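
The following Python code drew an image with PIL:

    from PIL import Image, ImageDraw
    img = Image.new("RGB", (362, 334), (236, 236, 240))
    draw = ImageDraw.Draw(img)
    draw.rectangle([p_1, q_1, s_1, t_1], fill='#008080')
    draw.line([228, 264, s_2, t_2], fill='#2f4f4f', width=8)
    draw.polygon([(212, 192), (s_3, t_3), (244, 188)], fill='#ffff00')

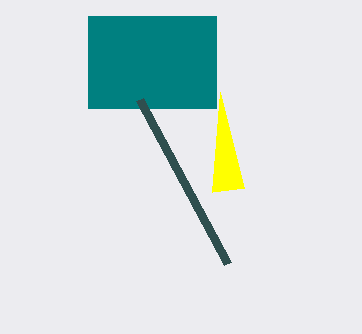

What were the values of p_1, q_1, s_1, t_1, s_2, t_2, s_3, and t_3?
p_1 = 88
q_1 = 16
s_1 = 216
t_1 = 108
s_2 = 140
t_2 = 100
s_3 = 220
t_3 = 92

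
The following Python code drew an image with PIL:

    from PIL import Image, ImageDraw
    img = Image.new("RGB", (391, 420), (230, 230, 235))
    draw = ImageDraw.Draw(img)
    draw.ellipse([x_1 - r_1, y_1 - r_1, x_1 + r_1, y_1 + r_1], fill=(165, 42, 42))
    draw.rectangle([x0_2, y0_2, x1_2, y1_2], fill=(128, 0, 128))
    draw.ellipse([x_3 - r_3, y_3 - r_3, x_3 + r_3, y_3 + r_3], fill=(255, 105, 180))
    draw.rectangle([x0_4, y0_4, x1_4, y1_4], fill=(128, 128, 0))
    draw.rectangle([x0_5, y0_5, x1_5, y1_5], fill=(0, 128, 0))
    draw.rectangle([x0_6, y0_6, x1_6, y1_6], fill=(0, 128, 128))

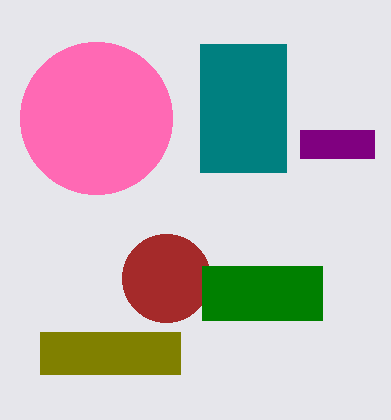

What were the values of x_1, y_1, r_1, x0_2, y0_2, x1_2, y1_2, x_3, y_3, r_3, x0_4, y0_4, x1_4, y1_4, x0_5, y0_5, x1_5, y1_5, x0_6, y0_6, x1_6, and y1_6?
x_1 = 166, y_1 = 278, r_1 = 44, x0_2 = 300, y0_2 = 130, x1_2 = 374, y1_2 = 158, x_3 = 96, y_3 = 118, r_3 = 76, x0_4 = 40, y0_4 = 332, x1_4 = 180, y1_4 = 374, x0_5 = 202, y0_5 = 266, x1_5 = 322, y1_5 = 320, x0_6 = 200, y0_6 = 44, x1_6 = 286, y1_6 = 172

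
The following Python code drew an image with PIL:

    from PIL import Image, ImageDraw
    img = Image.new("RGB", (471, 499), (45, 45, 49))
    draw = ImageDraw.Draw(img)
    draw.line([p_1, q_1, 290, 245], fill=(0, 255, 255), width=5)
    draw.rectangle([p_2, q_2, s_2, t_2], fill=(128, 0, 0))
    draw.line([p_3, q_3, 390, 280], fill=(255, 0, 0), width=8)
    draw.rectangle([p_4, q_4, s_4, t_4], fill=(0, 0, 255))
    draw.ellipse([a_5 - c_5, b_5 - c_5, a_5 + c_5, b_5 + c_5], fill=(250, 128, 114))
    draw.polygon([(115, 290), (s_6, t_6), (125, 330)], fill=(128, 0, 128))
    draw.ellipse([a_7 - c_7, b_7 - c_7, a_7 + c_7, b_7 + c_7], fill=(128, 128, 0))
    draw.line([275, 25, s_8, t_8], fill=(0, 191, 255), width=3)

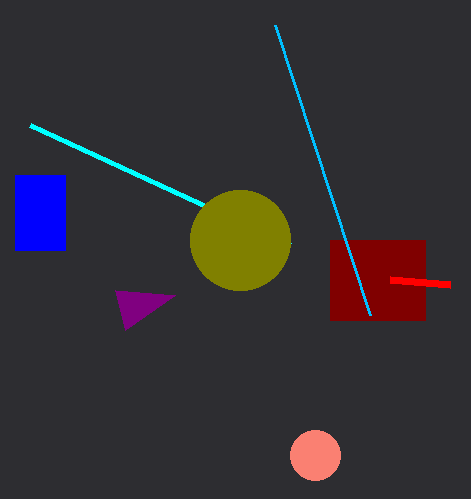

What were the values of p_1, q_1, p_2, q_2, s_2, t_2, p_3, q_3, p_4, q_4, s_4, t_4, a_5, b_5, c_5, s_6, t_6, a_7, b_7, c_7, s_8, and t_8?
p_1 = 30; q_1 = 125; p_2 = 330; q_2 = 240; s_2 = 425; t_2 = 320; p_3 = 450; q_3 = 285; p_4 = 15; q_4 = 175; s_4 = 65; t_4 = 250; a_5 = 315; b_5 = 455; c_5 = 25; s_6 = 175; t_6 = 295; a_7 = 240; b_7 = 240; c_7 = 50; s_8 = 370; t_8 = 315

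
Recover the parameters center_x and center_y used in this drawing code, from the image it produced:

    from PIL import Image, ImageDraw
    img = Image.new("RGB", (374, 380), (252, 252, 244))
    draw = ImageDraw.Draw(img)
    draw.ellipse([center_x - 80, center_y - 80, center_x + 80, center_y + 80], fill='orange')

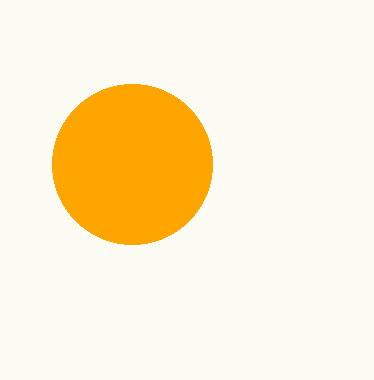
center_x = 132, center_y = 164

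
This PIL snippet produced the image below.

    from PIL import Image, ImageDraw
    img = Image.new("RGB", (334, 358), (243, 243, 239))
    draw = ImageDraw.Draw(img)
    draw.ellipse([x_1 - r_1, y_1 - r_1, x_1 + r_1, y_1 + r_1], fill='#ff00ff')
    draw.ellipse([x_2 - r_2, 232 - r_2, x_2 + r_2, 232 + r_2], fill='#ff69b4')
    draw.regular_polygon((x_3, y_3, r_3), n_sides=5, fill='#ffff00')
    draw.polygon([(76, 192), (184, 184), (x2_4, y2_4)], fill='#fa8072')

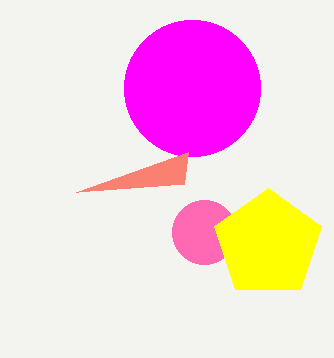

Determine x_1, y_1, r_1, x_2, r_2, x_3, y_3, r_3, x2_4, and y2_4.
x_1 = 192, y_1 = 88, r_1 = 68, x_2 = 204, r_2 = 32, x_3 = 268, y_3 = 244, r_3 = 56, x2_4 = 188, y2_4 = 152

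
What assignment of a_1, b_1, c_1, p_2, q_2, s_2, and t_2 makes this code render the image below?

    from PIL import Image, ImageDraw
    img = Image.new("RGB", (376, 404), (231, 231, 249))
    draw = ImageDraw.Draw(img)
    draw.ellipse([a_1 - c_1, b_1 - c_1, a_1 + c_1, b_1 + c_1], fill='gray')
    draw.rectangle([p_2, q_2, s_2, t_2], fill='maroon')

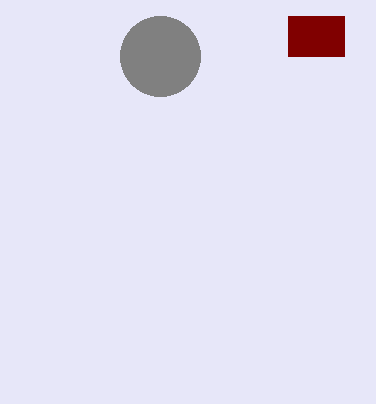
a_1 = 160, b_1 = 56, c_1 = 40, p_2 = 288, q_2 = 16, s_2 = 344, t_2 = 56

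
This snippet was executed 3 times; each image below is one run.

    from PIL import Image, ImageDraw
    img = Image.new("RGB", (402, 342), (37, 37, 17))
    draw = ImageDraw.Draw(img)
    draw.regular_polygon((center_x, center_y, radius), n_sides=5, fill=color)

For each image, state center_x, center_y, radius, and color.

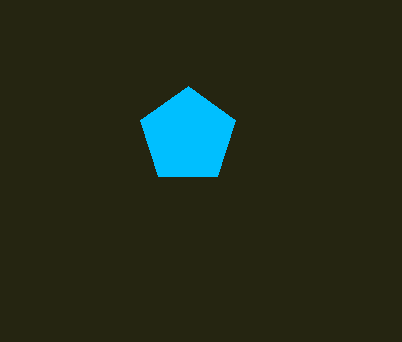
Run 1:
center_x = 188
center_y = 136
radius = 50
color = 'deepskyblue'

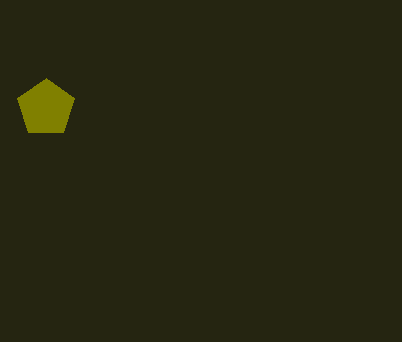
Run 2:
center_x = 46, center_y = 108, radius = 30, color = 'olive'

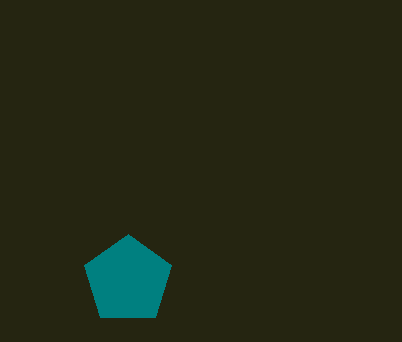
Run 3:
center_x = 128
center_y = 280
radius = 46
color = 'teal'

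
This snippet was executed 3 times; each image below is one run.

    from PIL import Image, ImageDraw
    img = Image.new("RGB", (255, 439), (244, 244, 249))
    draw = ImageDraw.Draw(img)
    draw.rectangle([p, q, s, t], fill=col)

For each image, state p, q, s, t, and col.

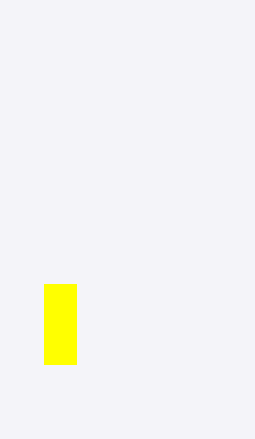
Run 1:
p = 44
q = 284
s = 76
t = 364
col = 'yellow'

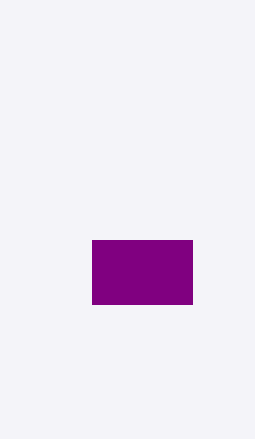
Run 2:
p = 92, q = 240, s = 192, t = 304, col = 'purple'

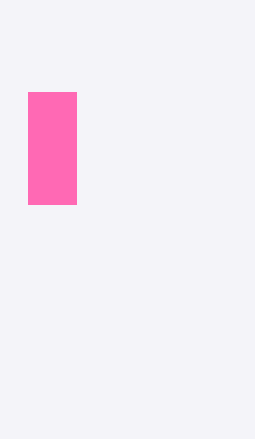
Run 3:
p = 28, q = 92, s = 76, t = 204, col = 'hotpink'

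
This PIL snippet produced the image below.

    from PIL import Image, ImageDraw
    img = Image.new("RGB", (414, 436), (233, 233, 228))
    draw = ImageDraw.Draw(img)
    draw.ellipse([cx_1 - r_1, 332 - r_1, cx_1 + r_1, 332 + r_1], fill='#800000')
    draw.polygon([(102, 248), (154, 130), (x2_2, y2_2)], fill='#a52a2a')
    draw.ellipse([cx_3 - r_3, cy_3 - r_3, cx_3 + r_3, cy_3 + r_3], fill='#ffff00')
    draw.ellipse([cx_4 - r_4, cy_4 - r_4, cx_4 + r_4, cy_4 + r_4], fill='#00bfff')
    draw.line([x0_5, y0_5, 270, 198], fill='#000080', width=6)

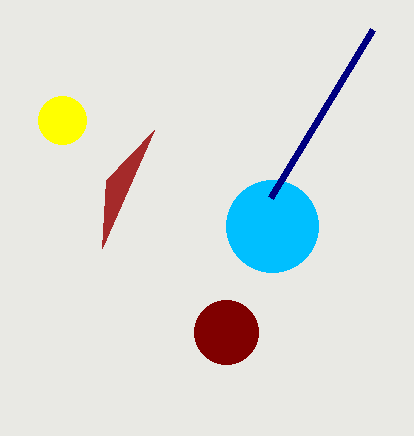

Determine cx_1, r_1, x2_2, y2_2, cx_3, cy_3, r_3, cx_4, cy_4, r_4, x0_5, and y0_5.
cx_1 = 226
r_1 = 32
x2_2 = 106
y2_2 = 180
cx_3 = 62
cy_3 = 120
r_3 = 24
cx_4 = 272
cy_4 = 226
r_4 = 46
x0_5 = 372
y0_5 = 30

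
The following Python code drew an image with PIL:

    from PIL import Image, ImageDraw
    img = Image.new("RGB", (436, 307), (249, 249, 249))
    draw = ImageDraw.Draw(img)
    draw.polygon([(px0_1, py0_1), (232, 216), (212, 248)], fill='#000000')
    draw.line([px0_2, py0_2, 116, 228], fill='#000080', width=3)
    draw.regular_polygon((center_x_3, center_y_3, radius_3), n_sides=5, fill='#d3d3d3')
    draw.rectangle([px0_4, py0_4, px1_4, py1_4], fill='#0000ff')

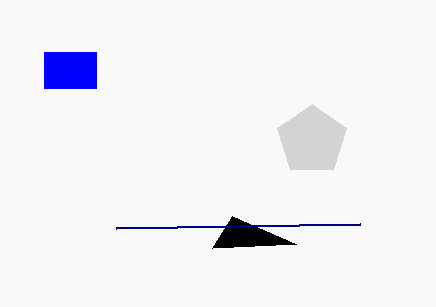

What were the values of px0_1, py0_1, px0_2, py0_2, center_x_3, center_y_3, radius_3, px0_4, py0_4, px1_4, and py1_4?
px0_1 = 296
py0_1 = 244
px0_2 = 360
py0_2 = 224
center_x_3 = 312
center_y_3 = 140
radius_3 = 36
px0_4 = 44
py0_4 = 52
px1_4 = 96
py1_4 = 88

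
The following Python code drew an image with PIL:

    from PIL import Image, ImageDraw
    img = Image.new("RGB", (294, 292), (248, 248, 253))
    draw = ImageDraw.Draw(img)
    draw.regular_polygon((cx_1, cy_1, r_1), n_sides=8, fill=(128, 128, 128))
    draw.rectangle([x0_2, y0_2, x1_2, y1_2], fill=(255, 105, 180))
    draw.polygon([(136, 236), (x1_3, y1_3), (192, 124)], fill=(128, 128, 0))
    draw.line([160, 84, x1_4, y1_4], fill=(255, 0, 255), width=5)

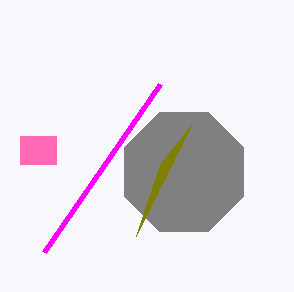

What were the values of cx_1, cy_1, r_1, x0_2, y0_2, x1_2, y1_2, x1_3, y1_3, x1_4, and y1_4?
cx_1 = 184, cy_1 = 172, r_1 = 64, x0_2 = 20, y0_2 = 136, x1_2 = 56, y1_2 = 164, x1_3 = 160, y1_3 = 164, x1_4 = 44, y1_4 = 252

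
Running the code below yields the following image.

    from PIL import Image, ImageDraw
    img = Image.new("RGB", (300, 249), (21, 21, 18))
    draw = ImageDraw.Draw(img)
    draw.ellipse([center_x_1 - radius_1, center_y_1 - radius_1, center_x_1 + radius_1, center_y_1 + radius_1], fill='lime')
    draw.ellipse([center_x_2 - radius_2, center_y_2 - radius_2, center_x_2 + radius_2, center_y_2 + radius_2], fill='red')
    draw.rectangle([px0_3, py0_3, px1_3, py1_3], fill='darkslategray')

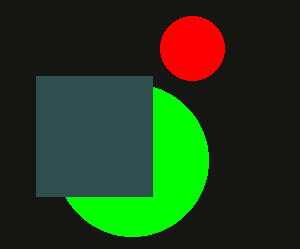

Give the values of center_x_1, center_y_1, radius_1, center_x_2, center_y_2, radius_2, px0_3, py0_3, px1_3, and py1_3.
center_x_1 = 132; center_y_1 = 160; radius_1 = 76; center_x_2 = 192; center_y_2 = 48; radius_2 = 32; px0_3 = 36; py0_3 = 76; px1_3 = 152; py1_3 = 196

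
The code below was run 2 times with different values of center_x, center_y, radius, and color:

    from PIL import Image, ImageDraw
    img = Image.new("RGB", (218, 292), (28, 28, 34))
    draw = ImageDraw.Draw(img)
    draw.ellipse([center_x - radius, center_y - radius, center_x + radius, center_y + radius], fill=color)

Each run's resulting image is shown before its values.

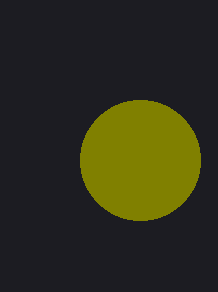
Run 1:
center_x = 140, center_y = 160, radius = 60, color = 'olive'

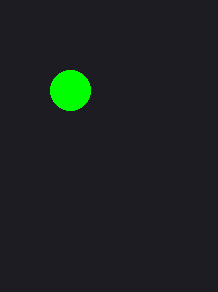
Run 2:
center_x = 70; center_y = 90; radius = 20; color = 'lime'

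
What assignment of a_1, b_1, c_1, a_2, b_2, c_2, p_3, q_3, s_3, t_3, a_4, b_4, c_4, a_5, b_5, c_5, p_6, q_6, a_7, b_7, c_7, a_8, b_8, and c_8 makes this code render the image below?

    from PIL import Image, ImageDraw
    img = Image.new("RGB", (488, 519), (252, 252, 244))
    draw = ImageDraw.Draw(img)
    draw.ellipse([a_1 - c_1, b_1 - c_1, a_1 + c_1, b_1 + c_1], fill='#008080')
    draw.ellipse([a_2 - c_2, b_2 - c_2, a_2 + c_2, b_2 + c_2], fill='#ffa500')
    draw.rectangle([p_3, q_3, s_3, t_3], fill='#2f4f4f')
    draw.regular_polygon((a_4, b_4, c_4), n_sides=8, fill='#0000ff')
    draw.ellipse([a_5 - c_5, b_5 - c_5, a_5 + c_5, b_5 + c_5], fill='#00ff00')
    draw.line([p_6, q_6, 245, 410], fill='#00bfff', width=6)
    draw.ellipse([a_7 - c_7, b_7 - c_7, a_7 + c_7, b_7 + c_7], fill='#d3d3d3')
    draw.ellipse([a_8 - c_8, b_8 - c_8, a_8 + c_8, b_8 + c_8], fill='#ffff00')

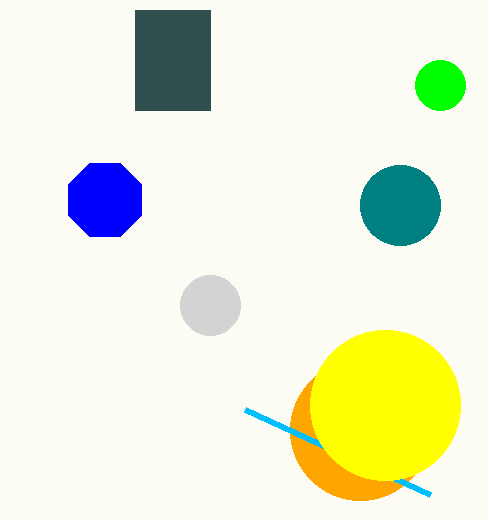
a_1 = 400; b_1 = 205; c_1 = 40; a_2 = 360; b_2 = 430; c_2 = 70; p_3 = 135; q_3 = 10; s_3 = 210; t_3 = 110; a_4 = 105; b_4 = 200; c_4 = 40; a_5 = 440; b_5 = 85; c_5 = 25; p_6 = 430; q_6 = 495; a_7 = 210; b_7 = 305; c_7 = 30; a_8 = 385; b_8 = 405; c_8 = 75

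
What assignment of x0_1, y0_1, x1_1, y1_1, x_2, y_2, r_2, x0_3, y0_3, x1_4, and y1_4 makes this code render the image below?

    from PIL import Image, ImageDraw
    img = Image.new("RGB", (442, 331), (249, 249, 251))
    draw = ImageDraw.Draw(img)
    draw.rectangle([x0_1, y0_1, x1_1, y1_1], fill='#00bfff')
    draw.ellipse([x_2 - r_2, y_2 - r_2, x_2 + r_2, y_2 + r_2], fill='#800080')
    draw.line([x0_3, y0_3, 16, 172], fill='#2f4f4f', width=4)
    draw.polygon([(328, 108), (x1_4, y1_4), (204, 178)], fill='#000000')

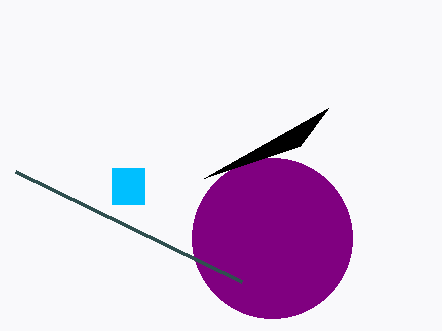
x0_1 = 112, y0_1 = 168, x1_1 = 144, y1_1 = 204, x_2 = 272, y_2 = 238, r_2 = 80, x0_3 = 242, y0_3 = 282, x1_4 = 300, y1_4 = 146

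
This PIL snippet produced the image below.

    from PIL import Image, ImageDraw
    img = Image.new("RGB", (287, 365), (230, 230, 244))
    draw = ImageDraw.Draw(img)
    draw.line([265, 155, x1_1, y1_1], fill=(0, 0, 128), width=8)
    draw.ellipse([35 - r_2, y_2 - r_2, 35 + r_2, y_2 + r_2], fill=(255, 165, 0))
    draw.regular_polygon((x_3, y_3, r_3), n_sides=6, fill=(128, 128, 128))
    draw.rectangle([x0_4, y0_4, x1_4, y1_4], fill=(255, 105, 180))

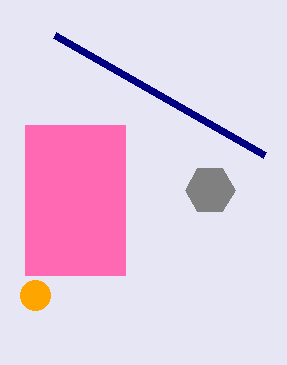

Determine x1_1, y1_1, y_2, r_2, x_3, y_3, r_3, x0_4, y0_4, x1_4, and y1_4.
x1_1 = 55
y1_1 = 35
y_2 = 295
r_2 = 15
x_3 = 210
y_3 = 190
r_3 = 25
x0_4 = 25
y0_4 = 125
x1_4 = 125
y1_4 = 275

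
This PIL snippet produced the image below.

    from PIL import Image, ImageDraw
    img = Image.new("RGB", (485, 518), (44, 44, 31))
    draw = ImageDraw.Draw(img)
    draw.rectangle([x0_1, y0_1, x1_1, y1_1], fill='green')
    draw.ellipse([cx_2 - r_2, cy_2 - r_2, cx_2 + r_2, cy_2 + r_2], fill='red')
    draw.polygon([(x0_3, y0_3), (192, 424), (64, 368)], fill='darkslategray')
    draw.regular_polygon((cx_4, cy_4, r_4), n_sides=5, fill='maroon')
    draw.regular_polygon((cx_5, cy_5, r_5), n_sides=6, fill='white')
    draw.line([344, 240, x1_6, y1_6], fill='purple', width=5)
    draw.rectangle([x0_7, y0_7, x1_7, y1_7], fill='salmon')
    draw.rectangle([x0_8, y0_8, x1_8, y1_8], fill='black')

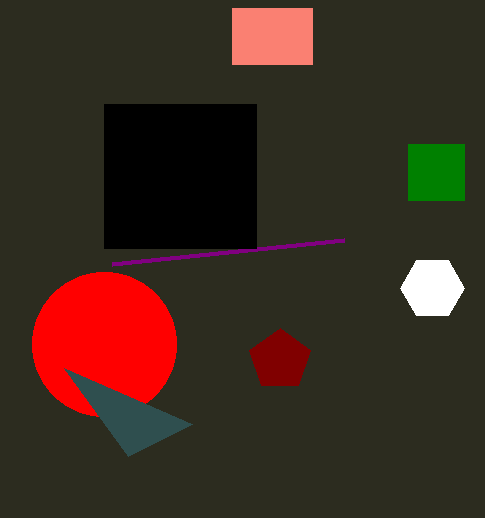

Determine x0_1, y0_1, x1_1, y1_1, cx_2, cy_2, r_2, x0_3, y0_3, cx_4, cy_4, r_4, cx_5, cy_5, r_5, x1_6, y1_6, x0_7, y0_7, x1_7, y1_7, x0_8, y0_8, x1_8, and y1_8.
x0_1 = 408; y0_1 = 144; x1_1 = 464; y1_1 = 200; cx_2 = 104; cy_2 = 344; r_2 = 72; x0_3 = 128; y0_3 = 456; cx_4 = 280; cy_4 = 360; r_4 = 32; cx_5 = 432; cy_5 = 288; r_5 = 32; x1_6 = 112; y1_6 = 264; x0_7 = 232; y0_7 = 8; x1_7 = 312; y1_7 = 64; x0_8 = 104; y0_8 = 104; x1_8 = 256; y1_8 = 248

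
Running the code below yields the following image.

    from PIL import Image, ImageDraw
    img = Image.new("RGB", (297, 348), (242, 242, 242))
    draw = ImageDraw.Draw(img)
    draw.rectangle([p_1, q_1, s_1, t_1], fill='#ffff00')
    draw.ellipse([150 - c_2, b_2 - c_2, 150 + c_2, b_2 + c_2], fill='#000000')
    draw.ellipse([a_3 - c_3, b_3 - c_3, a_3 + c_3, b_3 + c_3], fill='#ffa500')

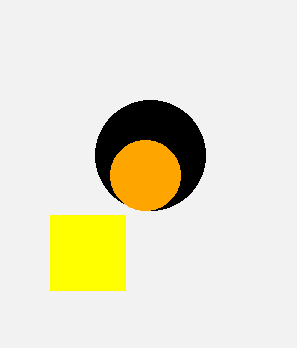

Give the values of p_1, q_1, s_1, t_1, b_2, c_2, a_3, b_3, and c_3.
p_1 = 50; q_1 = 215; s_1 = 125; t_1 = 290; b_2 = 155; c_2 = 55; a_3 = 145; b_3 = 175; c_3 = 35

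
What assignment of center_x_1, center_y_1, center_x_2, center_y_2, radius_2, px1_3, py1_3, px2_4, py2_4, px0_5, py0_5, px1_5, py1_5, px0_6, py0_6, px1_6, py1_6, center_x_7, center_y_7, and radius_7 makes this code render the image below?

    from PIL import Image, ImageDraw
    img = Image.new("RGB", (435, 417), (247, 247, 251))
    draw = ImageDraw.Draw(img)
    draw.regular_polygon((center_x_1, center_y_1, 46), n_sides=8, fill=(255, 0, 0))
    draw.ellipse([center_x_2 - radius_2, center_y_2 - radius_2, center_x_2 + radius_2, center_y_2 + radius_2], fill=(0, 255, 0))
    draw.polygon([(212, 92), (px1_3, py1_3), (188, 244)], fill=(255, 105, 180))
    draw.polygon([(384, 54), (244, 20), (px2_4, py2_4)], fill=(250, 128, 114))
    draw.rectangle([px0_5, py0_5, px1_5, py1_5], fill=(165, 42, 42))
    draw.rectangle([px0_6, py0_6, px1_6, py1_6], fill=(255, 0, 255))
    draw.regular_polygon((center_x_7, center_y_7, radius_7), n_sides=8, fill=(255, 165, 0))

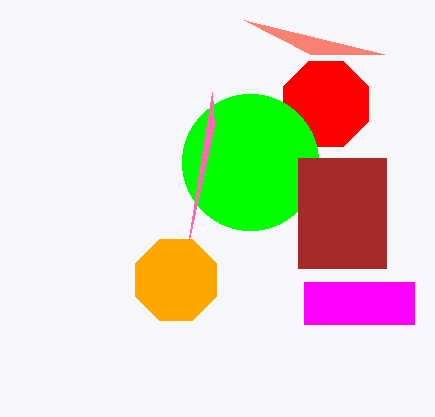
center_x_1 = 326; center_y_1 = 104; center_x_2 = 250; center_y_2 = 162; radius_2 = 68; px1_3 = 214; py1_3 = 126; px2_4 = 310; py2_4 = 54; px0_5 = 298; py0_5 = 158; px1_5 = 386; py1_5 = 268; px0_6 = 304; py0_6 = 282; px1_6 = 414; py1_6 = 324; center_x_7 = 176; center_y_7 = 280; radius_7 = 44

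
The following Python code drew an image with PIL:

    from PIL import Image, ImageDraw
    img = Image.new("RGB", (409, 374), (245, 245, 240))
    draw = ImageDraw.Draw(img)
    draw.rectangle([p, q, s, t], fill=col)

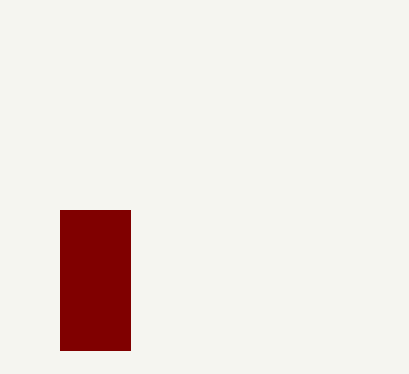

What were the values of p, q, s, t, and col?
p = 60
q = 210
s = 130
t = 350
col = 'maroon'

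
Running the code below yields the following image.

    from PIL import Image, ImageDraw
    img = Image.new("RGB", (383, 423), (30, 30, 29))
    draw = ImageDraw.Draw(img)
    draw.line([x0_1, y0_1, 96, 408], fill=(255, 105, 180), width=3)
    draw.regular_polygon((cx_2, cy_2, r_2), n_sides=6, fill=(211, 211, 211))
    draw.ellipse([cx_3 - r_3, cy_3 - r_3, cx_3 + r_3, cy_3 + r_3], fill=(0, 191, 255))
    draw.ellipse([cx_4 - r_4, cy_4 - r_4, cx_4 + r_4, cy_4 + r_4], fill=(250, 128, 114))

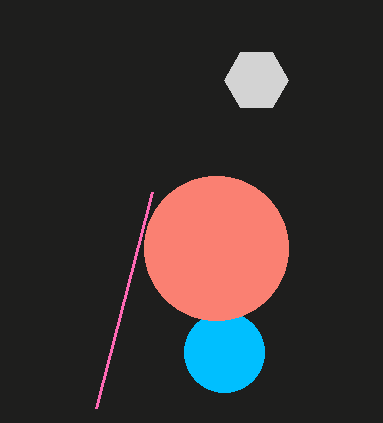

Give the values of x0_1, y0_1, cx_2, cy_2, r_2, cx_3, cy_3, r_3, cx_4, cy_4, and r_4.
x0_1 = 152, y0_1 = 192, cx_2 = 256, cy_2 = 80, r_2 = 32, cx_3 = 224, cy_3 = 352, r_3 = 40, cx_4 = 216, cy_4 = 248, r_4 = 72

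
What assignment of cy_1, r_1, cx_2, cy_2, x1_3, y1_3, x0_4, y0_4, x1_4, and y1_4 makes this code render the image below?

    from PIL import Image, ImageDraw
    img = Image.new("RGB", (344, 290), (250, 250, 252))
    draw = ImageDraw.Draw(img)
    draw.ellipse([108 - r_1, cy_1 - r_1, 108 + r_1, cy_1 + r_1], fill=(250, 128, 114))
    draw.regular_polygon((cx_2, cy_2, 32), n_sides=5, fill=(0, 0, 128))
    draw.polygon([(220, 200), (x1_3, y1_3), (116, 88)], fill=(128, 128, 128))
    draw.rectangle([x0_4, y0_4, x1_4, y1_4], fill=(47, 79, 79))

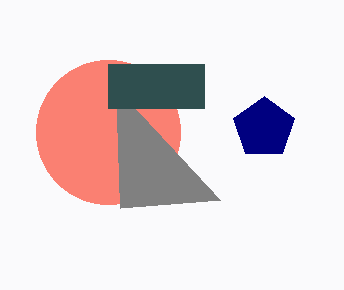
cy_1 = 132
r_1 = 72
cx_2 = 264
cy_2 = 128
x1_3 = 120
y1_3 = 208
x0_4 = 108
y0_4 = 64
x1_4 = 204
y1_4 = 108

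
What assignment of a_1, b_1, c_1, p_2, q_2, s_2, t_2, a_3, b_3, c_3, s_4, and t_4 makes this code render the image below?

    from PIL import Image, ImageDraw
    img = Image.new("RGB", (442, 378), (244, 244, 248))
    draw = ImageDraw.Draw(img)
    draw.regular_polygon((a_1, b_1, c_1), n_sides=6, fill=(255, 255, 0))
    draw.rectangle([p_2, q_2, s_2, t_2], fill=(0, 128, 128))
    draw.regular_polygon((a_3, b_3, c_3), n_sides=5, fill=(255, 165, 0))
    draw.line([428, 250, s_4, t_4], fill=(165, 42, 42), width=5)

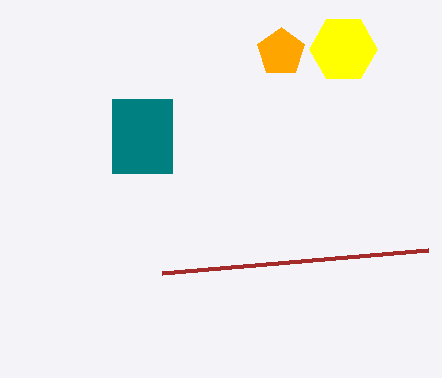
a_1 = 343, b_1 = 49, c_1 = 34, p_2 = 112, q_2 = 99, s_2 = 172, t_2 = 173, a_3 = 281, b_3 = 52, c_3 = 25, s_4 = 162, t_4 = 273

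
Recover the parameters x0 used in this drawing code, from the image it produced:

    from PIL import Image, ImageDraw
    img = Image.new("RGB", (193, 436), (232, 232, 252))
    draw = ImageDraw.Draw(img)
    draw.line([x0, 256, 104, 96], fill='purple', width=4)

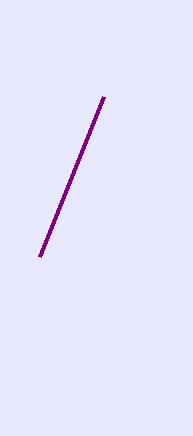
x0 = 40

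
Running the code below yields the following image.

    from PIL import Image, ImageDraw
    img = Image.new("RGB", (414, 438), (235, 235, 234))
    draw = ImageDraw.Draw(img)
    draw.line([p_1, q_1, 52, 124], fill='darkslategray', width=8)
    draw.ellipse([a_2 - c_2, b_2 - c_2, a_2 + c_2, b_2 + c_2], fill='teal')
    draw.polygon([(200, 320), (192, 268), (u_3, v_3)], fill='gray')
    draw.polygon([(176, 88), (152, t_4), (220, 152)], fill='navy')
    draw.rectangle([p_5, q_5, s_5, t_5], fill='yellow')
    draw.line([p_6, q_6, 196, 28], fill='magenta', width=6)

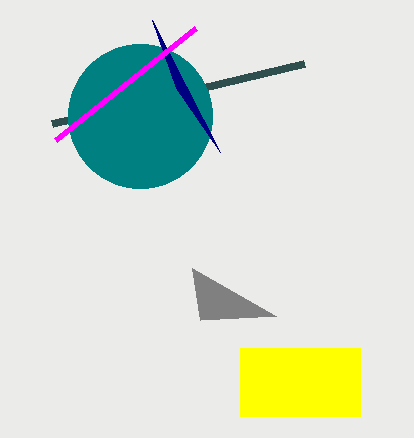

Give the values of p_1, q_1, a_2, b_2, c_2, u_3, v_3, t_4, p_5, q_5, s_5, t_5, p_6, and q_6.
p_1 = 304; q_1 = 64; a_2 = 140; b_2 = 116; c_2 = 72; u_3 = 276; v_3 = 316; t_4 = 20; p_5 = 240; q_5 = 348; s_5 = 360; t_5 = 416; p_6 = 56; q_6 = 140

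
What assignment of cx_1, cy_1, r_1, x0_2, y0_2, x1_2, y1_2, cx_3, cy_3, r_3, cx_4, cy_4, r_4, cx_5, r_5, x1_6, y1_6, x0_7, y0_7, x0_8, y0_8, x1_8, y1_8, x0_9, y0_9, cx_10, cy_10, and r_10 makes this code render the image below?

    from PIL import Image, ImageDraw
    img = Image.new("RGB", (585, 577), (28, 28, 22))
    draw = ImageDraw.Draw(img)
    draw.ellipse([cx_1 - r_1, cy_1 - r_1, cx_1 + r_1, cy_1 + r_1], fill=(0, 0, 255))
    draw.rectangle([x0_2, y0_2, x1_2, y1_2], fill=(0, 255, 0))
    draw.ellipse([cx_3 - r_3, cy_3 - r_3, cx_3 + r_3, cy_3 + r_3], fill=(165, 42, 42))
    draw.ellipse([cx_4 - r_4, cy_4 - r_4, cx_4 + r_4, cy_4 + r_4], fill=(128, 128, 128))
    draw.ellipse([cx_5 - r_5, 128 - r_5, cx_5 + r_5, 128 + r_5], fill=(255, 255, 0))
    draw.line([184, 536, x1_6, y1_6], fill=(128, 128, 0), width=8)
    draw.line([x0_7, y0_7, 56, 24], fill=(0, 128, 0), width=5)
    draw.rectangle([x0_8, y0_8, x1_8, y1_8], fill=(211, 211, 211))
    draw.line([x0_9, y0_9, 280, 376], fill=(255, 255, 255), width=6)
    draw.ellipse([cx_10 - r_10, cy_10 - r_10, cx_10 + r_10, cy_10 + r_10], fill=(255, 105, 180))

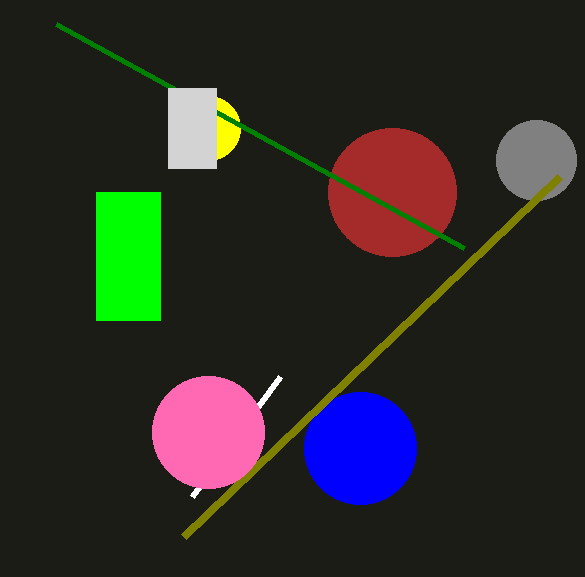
cx_1 = 360
cy_1 = 448
r_1 = 56
x0_2 = 96
y0_2 = 192
x1_2 = 160
y1_2 = 320
cx_3 = 392
cy_3 = 192
r_3 = 64
cx_4 = 536
cy_4 = 160
r_4 = 40
cx_5 = 208
r_5 = 32
x1_6 = 560
y1_6 = 176
x0_7 = 464
y0_7 = 248
x0_8 = 168
y0_8 = 88
x1_8 = 216
y1_8 = 168
x0_9 = 192
y0_9 = 496
cx_10 = 208
cy_10 = 432
r_10 = 56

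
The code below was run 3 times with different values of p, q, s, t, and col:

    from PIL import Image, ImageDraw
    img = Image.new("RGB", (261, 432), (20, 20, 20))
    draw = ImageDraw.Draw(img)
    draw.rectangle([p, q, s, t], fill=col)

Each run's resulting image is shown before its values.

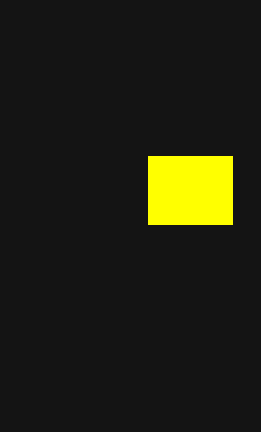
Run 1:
p = 148; q = 156; s = 232; t = 224; col = 'yellow'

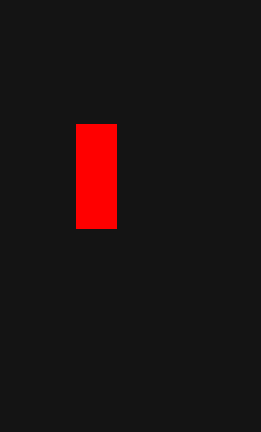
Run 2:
p = 76; q = 124; s = 116; t = 228; col = 'red'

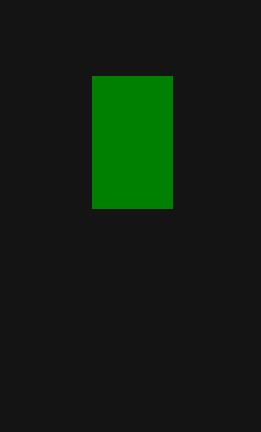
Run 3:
p = 92, q = 76, s = 172, t = 208, col = 'green'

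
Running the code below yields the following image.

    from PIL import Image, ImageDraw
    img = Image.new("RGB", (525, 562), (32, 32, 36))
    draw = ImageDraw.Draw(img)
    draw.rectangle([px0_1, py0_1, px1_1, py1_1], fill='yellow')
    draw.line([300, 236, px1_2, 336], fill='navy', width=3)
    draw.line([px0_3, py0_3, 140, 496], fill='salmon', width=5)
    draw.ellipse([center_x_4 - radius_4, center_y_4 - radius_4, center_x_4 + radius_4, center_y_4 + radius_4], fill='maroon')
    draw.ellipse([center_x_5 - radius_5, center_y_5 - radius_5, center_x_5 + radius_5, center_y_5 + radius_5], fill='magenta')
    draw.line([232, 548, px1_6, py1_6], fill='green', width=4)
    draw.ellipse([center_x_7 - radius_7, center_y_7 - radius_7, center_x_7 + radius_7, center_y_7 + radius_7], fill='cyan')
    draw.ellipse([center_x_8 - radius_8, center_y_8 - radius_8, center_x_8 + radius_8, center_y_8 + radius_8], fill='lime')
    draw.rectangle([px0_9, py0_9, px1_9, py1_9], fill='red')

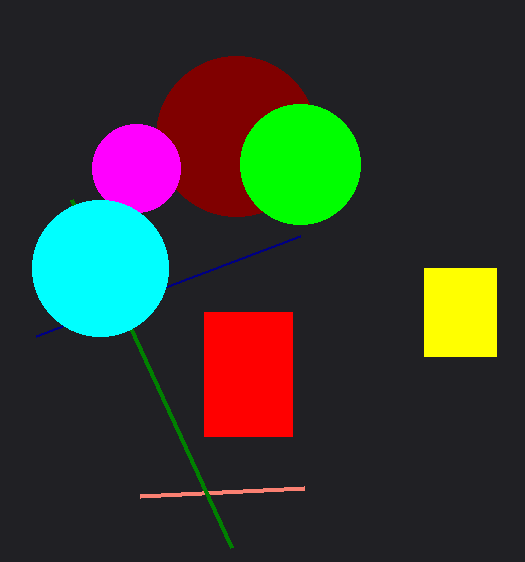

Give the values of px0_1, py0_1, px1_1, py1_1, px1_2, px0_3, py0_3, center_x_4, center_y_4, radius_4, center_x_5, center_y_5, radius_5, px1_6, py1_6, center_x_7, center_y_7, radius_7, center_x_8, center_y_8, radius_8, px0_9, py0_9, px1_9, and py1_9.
px0_1 = 424
py0_1 = 268
px1_1 = 496
py1_1 = 356
px1_2 = 36
px0_3 = 304
py0_3 = 488
center_x_4 = 236
center_y_4 = 136
radius_4 = 80
center_x_5 = 136
center_y_5 = 168
radius_5 = 44
px1_6 = 72
py1_6 = 200
center_x_7 = 100
center_y_7 = 268
radius_7 = 68
center_x_8 = 300
center_y_8 = 164
radius_8 = 60
px0_9 = 204
py0_9 = 312
px1_9 = 292
py1_9 = 436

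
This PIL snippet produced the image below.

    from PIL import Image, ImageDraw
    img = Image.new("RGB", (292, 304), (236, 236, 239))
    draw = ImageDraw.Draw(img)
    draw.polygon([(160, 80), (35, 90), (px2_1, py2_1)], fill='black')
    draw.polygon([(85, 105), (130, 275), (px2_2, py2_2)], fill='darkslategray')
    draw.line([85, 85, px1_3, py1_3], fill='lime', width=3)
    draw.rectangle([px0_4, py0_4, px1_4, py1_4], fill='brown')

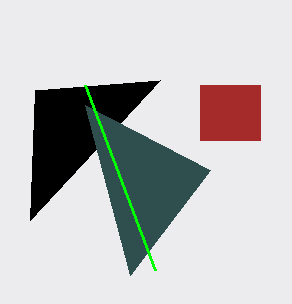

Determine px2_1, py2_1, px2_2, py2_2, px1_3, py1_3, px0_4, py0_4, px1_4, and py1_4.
px2_1 = 30
py2_1 = 220
px2_2 = 210
py2_2 = 170
px1_3 = 155
py1_3 = 270
px0_4 = 200
py0_4 = 85
px1_4 = 260
py1_4 = 140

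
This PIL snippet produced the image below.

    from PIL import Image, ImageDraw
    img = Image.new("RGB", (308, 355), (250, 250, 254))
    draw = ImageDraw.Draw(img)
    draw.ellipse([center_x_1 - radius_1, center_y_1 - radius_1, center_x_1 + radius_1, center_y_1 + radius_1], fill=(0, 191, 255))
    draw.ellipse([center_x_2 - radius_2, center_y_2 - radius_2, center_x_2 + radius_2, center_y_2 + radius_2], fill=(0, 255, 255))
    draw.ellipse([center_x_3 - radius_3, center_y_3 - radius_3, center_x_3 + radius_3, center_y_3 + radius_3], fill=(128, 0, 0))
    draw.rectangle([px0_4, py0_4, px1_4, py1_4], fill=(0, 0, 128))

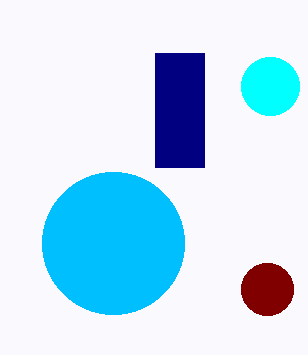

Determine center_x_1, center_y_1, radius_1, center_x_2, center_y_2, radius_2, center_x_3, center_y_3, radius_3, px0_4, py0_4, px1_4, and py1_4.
center_x_1 = 113; center_y_1 = 243; radius_1 = 71; center_x_2 = 270; center_y_2 = 86; radius_2 = 29; center_x_3 = 267; center_y_3 = 289; radius_3 = 26; px0_4 = 155; py0_4 = 53; px1_4 = 204; py1_4 = 167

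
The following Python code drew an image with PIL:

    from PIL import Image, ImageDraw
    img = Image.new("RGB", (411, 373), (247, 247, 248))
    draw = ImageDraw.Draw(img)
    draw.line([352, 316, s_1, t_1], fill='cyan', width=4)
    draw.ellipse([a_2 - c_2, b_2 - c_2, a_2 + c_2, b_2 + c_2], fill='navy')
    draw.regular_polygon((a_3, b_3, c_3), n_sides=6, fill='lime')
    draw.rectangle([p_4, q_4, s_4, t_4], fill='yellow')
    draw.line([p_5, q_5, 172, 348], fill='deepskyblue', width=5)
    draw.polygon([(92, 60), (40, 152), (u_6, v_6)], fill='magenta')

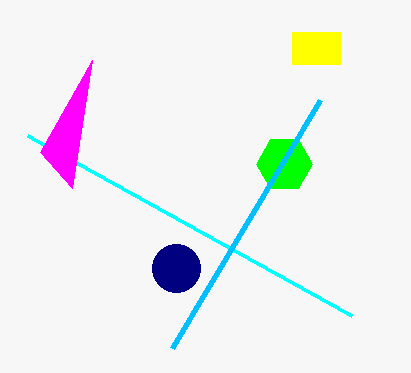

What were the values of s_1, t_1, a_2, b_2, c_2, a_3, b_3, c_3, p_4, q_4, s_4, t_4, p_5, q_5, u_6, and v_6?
s_1 = 28, t_1 = 136, a_2 = 176, b_2 = 268, c_2 = 24, a_3 = 284, b_3 = 164, c_3 = 28, p_4 = 292, q_4 = 32, s_4 = 340, t_4 = 64, p_5 = 320, q_5 = 100, u_6 = 72, v_6 = 188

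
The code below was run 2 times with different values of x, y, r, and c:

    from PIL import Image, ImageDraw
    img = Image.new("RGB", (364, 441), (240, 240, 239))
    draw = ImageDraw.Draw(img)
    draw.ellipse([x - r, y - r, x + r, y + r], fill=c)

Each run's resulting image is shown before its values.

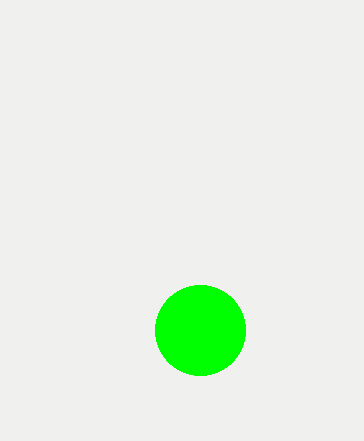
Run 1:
x = 200, y = 330, r = 45, c = 'lime'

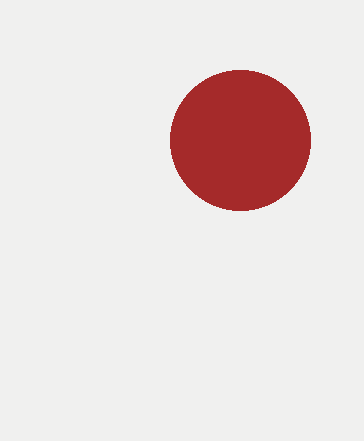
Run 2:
x = 240
y = 140
r = 70
c = 'brown'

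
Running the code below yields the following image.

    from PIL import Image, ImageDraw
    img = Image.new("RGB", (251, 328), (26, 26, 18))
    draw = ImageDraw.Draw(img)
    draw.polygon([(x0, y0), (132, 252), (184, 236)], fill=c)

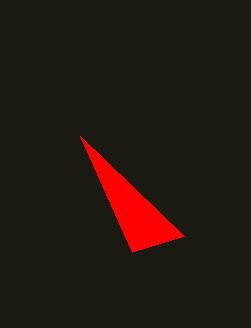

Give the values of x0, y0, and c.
x0 = 80; y0 = 136; c = 'red'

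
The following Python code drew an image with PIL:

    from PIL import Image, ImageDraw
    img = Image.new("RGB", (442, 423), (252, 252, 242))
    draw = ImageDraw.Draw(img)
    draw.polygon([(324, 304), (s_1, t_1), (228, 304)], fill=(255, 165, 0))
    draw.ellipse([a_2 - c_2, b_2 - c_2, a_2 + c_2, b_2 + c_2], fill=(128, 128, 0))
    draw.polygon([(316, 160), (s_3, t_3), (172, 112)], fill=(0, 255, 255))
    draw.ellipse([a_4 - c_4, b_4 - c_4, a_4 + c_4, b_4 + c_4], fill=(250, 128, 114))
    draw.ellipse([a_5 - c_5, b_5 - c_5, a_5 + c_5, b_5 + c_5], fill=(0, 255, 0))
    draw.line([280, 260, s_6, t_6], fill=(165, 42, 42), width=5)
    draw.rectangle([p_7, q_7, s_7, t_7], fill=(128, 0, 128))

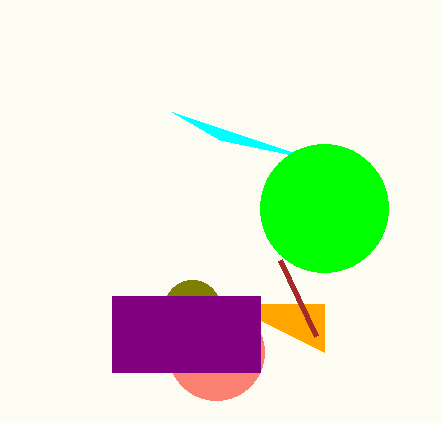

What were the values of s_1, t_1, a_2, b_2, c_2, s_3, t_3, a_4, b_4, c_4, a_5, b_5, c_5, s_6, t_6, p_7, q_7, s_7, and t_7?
s_1 = 324
t_1 = 352
a_2 = 192
b_2 = 308
c_2 = 28
s_3 = 220
t_3 = 140
a_4 = 216
b_4 = 352
c_4 = 48
a_5 = 324
b_5 = 208
c_5 = 64
s_6 = 316
t_6 = 336
p_7 = 112
q_7 = 296
s_7 = 260
t_7 = 372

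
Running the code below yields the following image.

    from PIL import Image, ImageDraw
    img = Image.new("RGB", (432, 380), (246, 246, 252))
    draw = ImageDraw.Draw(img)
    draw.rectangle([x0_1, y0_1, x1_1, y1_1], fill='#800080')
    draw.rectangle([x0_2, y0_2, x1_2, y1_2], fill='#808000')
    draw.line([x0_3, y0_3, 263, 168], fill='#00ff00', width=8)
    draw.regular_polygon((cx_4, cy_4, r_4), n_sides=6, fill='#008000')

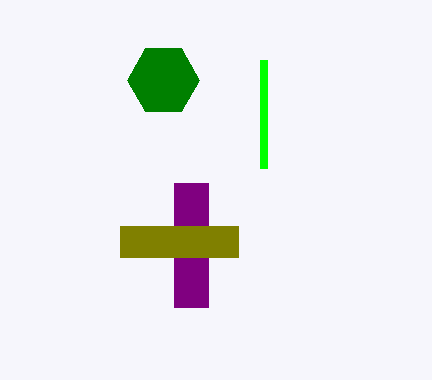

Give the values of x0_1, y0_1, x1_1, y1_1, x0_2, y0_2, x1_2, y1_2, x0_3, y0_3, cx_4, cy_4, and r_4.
x0_1 = 174; y0_1 = 183; x1_1 = 208; y1_1 = 307; x0_2 = 120; y0_2 = 226; x1_2 = 238; y1_2 = 257; x0_3 = 263; y0_3 = 60; cx_4 = 163; cy_4 = 80; r_4 = 36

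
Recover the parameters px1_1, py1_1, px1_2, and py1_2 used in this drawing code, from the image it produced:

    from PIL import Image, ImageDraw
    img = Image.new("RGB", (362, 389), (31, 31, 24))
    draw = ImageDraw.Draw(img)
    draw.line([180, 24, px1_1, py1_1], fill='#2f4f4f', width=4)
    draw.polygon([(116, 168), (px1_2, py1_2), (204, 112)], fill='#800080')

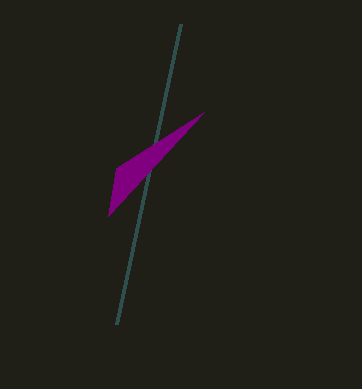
px1_1 = 116; py1_1 = 324; px1_2 = 108; py1_2 = 216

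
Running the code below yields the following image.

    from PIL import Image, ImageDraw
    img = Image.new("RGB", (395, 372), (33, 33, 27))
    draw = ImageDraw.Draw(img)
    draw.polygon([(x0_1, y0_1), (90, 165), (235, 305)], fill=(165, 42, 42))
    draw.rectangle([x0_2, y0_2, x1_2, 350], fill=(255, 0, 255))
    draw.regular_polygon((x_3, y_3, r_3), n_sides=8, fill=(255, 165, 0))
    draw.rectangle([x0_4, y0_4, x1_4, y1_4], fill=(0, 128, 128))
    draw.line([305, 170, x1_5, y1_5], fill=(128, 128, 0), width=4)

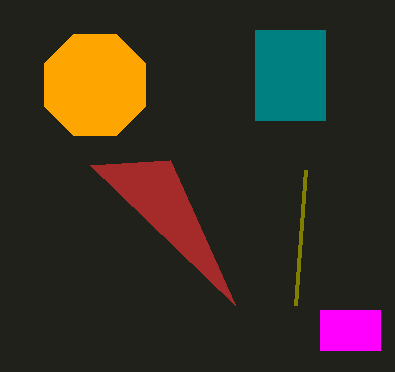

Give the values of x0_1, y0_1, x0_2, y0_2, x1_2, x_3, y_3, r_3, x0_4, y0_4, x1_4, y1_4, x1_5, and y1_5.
x0_1 = 170
y0_1 = 160
x0_2 = 320
y0_2 = 310
x1_2 = 380
x_3 = 95
y_3 = 85
r_3 = 55
x0_4 = 255
y0_4 = 30
x1_4 = 325
y1_4 = 120
x1_5 = 295
y1_5 = 305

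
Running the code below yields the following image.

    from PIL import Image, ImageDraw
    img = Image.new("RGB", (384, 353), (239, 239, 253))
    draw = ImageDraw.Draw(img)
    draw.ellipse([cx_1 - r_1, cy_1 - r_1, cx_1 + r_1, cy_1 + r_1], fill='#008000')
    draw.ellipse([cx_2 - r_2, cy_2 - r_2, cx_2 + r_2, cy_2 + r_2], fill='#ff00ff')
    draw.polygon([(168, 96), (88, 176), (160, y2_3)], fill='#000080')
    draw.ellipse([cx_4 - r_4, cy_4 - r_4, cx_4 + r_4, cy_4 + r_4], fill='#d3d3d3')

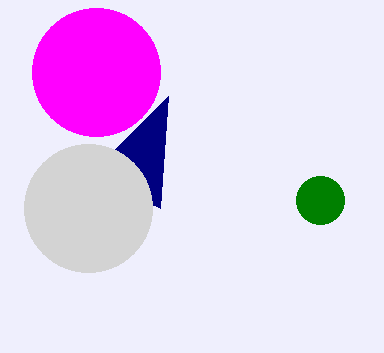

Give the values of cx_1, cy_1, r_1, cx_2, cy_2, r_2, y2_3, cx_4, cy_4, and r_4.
cx_1 = 320, cy_1 = 200, r_1 = 24, cx_2 = 96, cy_2 = 72, r_2 = 64, y2_3 = 208, cx_4 = 88, cy_4 = 208, r_4 = 64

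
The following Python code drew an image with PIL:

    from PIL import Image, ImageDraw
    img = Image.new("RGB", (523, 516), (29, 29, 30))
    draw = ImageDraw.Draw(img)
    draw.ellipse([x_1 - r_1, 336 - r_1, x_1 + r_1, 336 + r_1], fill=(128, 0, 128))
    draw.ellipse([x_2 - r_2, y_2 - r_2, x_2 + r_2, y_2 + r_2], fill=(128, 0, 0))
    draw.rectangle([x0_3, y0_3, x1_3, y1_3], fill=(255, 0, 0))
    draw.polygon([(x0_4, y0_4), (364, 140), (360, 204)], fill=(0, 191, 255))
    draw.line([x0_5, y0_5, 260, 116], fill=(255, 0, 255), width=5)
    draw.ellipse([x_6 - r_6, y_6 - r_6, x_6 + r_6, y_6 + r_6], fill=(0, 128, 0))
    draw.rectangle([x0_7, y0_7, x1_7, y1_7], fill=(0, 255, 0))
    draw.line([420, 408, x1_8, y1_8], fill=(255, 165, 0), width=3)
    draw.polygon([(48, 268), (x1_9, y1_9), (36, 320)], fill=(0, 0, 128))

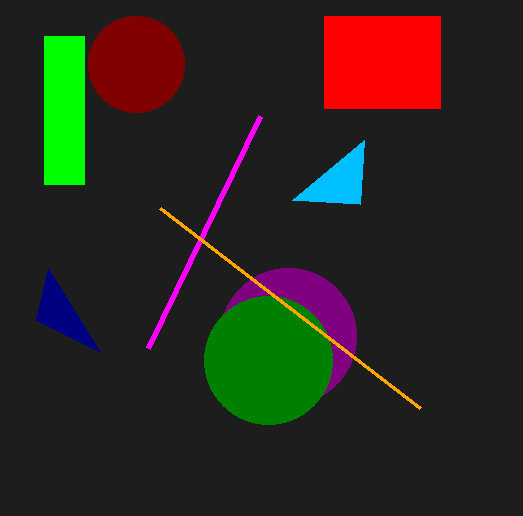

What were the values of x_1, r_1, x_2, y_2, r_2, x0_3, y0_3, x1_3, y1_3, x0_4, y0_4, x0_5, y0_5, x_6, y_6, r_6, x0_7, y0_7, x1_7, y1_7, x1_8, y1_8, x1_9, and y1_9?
x_1 = 288
r_1 = 68
x_2 = 136
y_2 = 64
r_2 = 48
x0_3 = 324
y0_3 = 16
x1_3 = 440
y1_3 = 108
x0_4 = 292
y0_4 = 200
x0_5 = 148
y0_5 = 348
x_6 = 268
y_6 = 360
r_6 = 64
x0_7 = 44
y0_7 = 36
x1_7 = 84
y1_7 = 184
x1_8 = 160
y1_8 = 208
x1_9 = 100
y1_9 = 352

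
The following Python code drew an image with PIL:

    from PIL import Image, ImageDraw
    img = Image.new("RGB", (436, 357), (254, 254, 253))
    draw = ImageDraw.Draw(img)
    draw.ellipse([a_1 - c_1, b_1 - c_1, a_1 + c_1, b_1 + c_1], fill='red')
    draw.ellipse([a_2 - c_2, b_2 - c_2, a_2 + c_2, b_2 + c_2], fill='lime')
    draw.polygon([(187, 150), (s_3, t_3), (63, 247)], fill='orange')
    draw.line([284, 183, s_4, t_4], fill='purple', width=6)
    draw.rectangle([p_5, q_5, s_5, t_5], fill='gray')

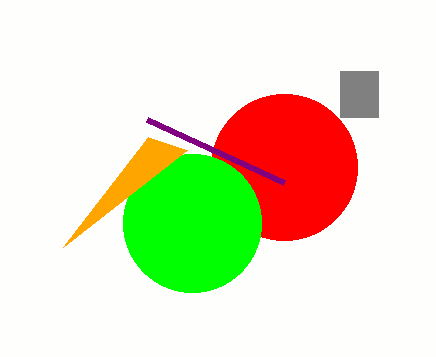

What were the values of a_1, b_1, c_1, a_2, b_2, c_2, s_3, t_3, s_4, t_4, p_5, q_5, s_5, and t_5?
a_1 = 284
b_1 = 167
c_1 = 73
a_2 = 192
b_2 = 223
c_2 = 69
s_3 = 148
t_3 = 137
s_4 = 147
t_4 = 120
p_5 = 340
q_5 = 71
s_5 = 378
t_5 = 117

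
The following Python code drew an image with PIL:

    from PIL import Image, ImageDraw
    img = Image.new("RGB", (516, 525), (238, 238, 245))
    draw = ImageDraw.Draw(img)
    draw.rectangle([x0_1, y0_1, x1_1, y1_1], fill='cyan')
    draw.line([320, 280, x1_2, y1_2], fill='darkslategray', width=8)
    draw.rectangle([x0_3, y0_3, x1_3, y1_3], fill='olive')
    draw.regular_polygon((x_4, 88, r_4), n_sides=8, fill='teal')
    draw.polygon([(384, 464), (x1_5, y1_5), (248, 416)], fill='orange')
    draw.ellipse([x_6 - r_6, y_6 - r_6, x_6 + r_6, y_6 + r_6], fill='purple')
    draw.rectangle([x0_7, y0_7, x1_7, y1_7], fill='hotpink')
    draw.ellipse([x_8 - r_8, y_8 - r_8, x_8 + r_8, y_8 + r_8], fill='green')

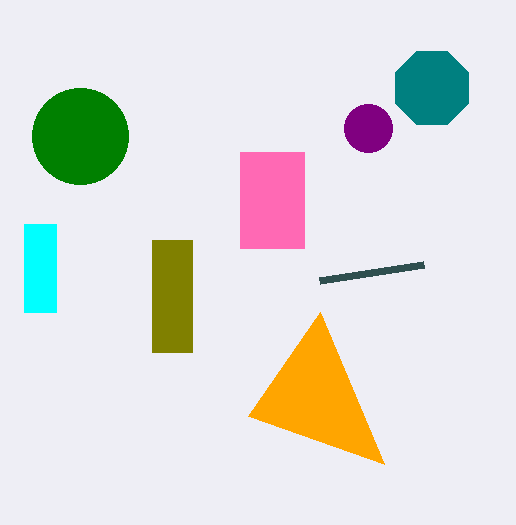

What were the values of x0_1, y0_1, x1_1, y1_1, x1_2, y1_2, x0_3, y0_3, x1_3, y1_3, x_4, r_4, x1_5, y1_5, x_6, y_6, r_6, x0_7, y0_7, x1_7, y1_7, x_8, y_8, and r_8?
x0_1 = 24, y0_1 = 224, x1_1 = 56, y1_1 = 312, x1_2 = 424, y1_2 = 264, x0_3 = 152, y0_3 = 240, x1_3 = 192, y1_3 = 352, x_4 = 432, r_4 = 40, x1_5 = 320, y1_5 = 312, x_6 = 368, y_6 = 128, r_6 = 24, x0_7 = 240, y0_7 = 152, x1_7 = 304, y1_7 = 248, x_8 = 80, y_8 = 136, r_8 = 48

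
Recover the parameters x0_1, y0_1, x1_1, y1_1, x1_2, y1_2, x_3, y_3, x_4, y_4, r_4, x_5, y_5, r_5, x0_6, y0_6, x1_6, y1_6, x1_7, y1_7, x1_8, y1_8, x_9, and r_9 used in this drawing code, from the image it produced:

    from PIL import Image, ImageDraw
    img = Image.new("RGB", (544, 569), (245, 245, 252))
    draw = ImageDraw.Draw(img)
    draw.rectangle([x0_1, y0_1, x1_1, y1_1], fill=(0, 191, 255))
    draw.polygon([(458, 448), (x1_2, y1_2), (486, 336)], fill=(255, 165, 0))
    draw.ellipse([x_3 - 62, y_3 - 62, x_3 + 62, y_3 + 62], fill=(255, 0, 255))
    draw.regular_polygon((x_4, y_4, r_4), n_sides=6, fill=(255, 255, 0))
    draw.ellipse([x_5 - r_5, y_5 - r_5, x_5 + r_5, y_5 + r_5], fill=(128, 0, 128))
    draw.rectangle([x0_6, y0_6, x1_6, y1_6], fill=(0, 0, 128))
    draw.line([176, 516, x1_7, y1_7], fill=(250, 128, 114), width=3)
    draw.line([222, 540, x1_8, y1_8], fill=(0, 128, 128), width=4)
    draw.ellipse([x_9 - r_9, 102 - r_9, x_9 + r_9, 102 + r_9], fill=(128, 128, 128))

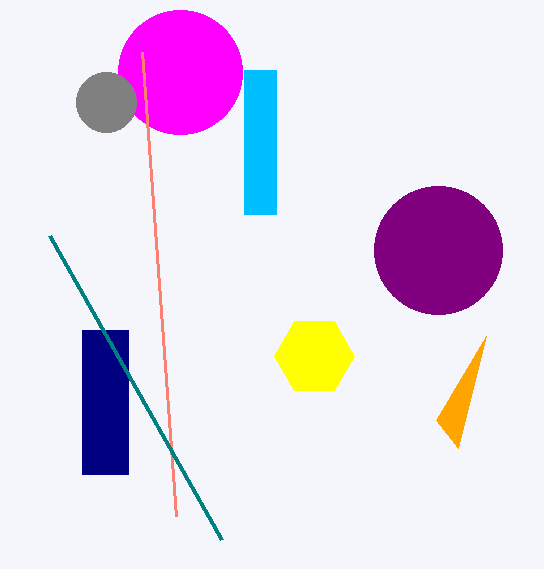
x0_1 = 244, y0_1 = 70, x1_1 = 276, y1_1 = 214, x1_2 = 436, y1_2 = 420, x_3 = 180, y_3 = 72, x_4 = 314, y_4 = 356, r_4 = 40, x_5 = 438, y_5 = 250, r_5 = 64, x0_6 = 82, y0_6 = 330, x1_6 = 128, y1_6 = 474, x1_7 = 142, y1_7 = 52, x1_8 = 50, y1_8 = 236, x_9 = 106, r_9 = 30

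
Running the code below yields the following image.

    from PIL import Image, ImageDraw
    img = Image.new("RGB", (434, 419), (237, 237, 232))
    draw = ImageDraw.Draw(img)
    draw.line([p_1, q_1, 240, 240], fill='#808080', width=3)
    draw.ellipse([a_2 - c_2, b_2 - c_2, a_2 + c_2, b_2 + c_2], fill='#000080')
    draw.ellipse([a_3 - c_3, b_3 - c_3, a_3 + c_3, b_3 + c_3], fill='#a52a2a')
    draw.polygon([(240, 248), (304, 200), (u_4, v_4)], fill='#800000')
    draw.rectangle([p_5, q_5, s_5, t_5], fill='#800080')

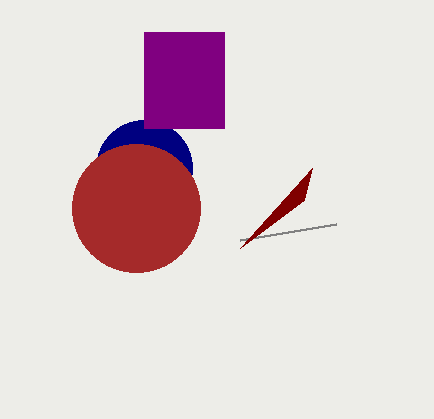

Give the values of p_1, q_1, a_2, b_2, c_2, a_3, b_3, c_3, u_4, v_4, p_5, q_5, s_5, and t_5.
p_1 = 336, q_1 = 224, a_2 = 144, b_2 = 168, c_2 = 48, a_3 = 136, b_3 = 208, c_3 = 64, u_4 = 312, v_4 = 168, p_5 = 144, q_5 = 32, s_5 = 224, t_5 = 128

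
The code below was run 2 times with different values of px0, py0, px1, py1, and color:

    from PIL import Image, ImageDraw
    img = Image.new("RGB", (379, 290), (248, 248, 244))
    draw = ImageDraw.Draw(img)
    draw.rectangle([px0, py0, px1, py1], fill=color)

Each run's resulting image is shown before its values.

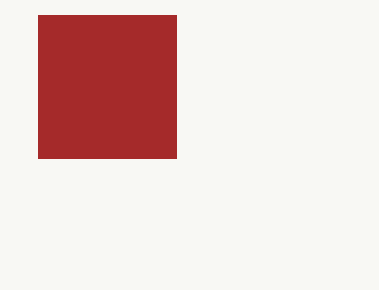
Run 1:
px0 = 38, py0 = 15, px1 = 176, py1 = 158, color = 'brown'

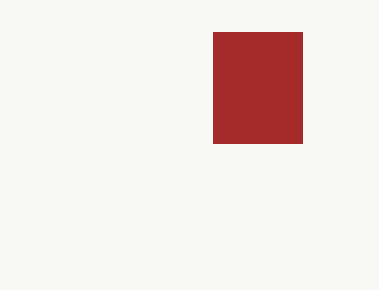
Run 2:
px0 = 213, py0 = 32, px1 = 302, py1 = 143, color = 'brown'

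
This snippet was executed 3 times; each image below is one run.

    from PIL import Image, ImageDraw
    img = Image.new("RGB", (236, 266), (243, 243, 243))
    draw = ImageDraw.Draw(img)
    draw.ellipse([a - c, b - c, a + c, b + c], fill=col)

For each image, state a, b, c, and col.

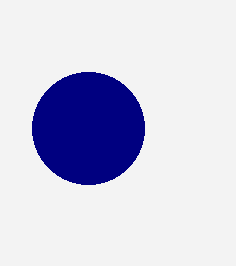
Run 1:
a = 88, b = 128, c = 56, col = 'navy'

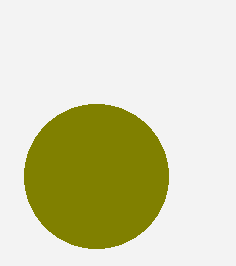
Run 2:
a = 96, b = 176, c = 72, col = 'olive'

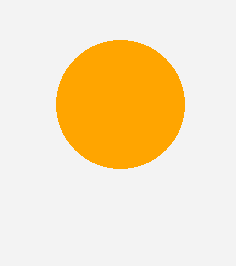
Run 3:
a = 120; b = 104; c = 64; col = 'orange'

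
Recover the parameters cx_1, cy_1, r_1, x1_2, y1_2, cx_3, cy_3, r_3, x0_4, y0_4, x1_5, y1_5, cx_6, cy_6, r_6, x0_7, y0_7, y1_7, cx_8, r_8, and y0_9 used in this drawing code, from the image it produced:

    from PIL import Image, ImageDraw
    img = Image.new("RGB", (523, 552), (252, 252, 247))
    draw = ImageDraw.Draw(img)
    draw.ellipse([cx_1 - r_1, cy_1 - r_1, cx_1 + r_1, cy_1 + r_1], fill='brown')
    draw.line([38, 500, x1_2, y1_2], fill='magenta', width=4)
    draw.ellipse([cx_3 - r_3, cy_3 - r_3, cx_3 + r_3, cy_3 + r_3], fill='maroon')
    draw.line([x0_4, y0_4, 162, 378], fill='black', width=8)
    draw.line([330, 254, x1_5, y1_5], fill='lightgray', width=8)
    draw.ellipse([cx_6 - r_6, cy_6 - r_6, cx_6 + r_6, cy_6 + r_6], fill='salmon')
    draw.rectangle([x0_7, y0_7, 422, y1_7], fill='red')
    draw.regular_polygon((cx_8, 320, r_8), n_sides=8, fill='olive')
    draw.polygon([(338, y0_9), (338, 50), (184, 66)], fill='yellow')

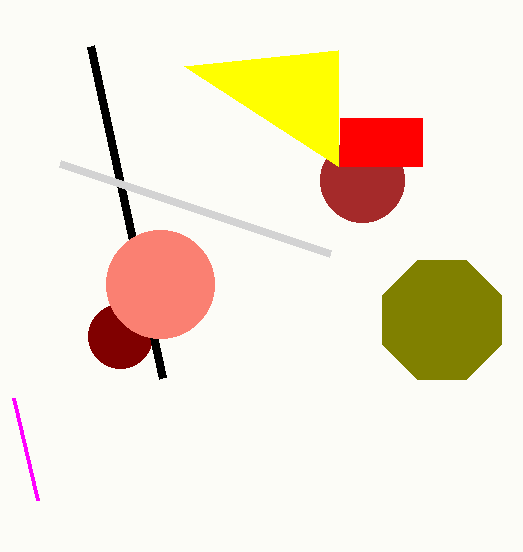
cx_1 = 362
cy_1 = 180
r_1 = 42
x1_2 = 14
y1_2 = 398
cx_3 = 120
cy_3 = 336
r_3 = 32
x0_4 = 90
y0_4 = 46
x1_5 = 60
y1_5 = 164
cx_6 = 160
cy_6 = 284
r_6 = 54
x0_7 = 340
y0_7 = 118
y1_7 = 166
cx_8 = 442
r_8 = 64
y0_9 = 166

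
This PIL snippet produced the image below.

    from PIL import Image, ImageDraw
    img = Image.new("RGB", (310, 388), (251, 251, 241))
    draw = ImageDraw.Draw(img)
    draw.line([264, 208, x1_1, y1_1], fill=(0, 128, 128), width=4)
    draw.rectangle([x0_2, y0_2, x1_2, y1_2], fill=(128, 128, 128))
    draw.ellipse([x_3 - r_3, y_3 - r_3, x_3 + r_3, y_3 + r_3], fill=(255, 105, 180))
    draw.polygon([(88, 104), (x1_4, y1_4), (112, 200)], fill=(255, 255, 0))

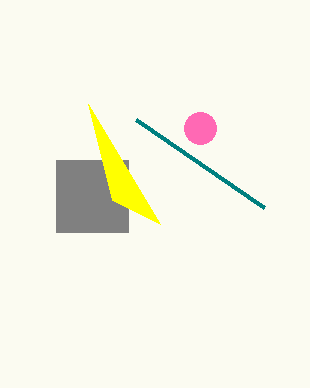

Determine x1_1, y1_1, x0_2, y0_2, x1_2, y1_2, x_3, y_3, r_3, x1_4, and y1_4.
x1_1 = 136, y1_1 = 120, x0_2 = 56, y0_2 = 160, x1_2 = 128, y1_2 = 232, x_3 = 200, y_3 = 128, r_3 = 16, x1_4 = 160, y1_4 = 224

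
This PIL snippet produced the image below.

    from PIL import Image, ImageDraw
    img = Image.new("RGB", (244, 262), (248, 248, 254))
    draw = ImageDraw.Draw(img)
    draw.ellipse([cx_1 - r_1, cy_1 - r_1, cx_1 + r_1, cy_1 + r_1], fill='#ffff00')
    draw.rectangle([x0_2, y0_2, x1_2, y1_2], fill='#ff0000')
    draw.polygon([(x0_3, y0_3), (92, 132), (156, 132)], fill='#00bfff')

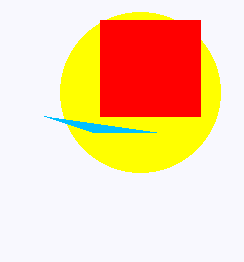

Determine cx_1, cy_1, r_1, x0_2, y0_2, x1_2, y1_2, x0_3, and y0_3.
cx_1 = 140
cy_1 = 92
r_1 = 80
x0_2 = 100
y0_2 = 20
x1_2 = 200
y1_2 = 116
x0_3 = 44
y0_3 = 116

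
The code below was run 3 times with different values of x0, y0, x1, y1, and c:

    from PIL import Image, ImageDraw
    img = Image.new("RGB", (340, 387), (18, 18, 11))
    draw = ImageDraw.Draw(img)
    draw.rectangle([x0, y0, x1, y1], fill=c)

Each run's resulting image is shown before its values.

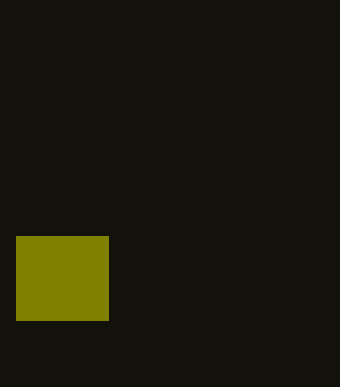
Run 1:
x0 = 16
y0 = 236
x1 = 108
y1 = 320
c = 'olive'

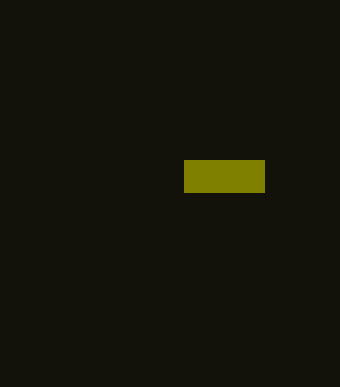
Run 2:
x0 = 184; y0 = 160; x1 = 264; y1 = 192; c = 'olive'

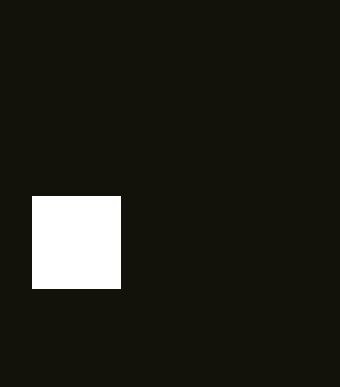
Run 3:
x0 = 32
y0 = 196
x1 = 120
y1 = 288
c = 'white'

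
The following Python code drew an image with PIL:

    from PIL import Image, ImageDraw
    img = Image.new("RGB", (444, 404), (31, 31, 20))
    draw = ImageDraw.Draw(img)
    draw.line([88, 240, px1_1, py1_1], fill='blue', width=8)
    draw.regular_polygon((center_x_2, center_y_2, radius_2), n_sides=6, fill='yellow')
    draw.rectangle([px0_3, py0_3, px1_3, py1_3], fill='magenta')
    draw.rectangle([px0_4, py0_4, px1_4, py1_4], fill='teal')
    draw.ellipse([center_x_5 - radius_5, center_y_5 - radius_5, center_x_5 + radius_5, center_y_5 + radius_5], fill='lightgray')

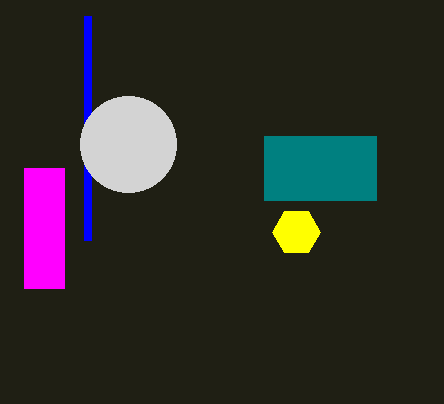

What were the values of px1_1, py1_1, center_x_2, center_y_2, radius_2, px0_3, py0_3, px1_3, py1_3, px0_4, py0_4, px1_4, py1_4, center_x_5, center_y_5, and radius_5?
px1_1 = 88
py1_1 = 16
center_x_2 = 296
center_y_2 = 232
radius_2 = 24
px0_3 = 24
py0_3 = 168
px1_3 = 64
py1_3 = 288
px0_4 = 264
py0_4 = 136
px1_4 = 376
py1_4 = 200
center_x_5 = 128
center_y_5 = 144
radius_5 = 48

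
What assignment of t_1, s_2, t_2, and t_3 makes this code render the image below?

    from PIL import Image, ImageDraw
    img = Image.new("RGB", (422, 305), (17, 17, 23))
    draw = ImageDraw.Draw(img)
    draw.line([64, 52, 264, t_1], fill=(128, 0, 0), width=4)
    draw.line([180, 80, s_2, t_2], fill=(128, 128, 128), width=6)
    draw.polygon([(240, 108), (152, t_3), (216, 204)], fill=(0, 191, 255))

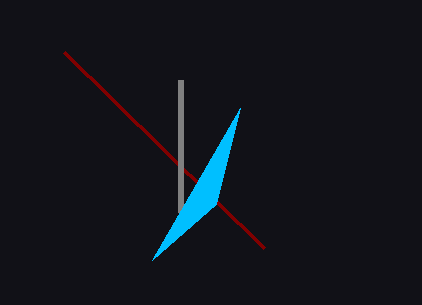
t_1 = 248; s_2 = 180; t_2 = 212; t_3 = 260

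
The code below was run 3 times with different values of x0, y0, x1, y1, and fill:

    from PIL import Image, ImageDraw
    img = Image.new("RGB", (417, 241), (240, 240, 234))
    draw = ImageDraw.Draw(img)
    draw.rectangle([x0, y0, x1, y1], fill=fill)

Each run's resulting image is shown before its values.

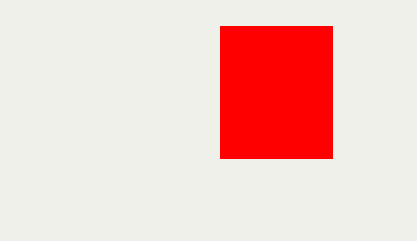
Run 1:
x0 = 220, y0 = 26, x1 = 332, y1 = 158, fill = 'red'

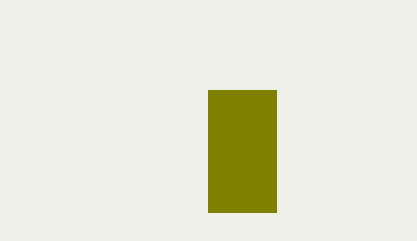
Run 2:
x0 = 208
y0 = 90
x1 = 276
y1 = 212
fill = 'olive'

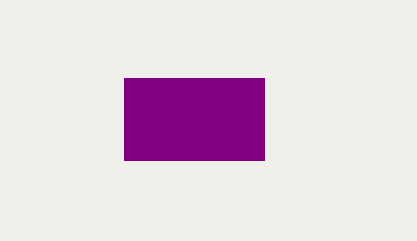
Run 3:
x0 = 124
y0 = 78
x1 = 264
y1 = 160
fill = 'purple'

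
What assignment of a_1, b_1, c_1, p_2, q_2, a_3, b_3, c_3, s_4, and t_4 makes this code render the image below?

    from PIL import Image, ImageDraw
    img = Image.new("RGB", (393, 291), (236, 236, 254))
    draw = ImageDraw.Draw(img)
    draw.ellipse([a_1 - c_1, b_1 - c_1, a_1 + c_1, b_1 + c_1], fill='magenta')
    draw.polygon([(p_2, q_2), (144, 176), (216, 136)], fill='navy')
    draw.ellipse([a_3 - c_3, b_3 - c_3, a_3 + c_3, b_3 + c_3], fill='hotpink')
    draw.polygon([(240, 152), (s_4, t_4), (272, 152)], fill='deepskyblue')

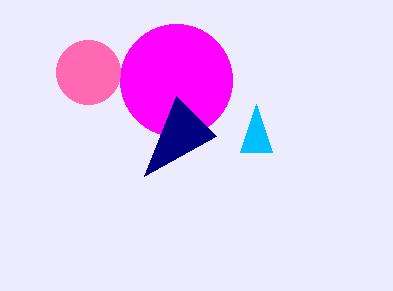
a_1 = 176
b_1 = 80
c_1 = 56
p_2 = 176
q_2 = 96
a_3 = 88
b_3 = 72
c_3 = 32
s_4 = 256
t_4 = 104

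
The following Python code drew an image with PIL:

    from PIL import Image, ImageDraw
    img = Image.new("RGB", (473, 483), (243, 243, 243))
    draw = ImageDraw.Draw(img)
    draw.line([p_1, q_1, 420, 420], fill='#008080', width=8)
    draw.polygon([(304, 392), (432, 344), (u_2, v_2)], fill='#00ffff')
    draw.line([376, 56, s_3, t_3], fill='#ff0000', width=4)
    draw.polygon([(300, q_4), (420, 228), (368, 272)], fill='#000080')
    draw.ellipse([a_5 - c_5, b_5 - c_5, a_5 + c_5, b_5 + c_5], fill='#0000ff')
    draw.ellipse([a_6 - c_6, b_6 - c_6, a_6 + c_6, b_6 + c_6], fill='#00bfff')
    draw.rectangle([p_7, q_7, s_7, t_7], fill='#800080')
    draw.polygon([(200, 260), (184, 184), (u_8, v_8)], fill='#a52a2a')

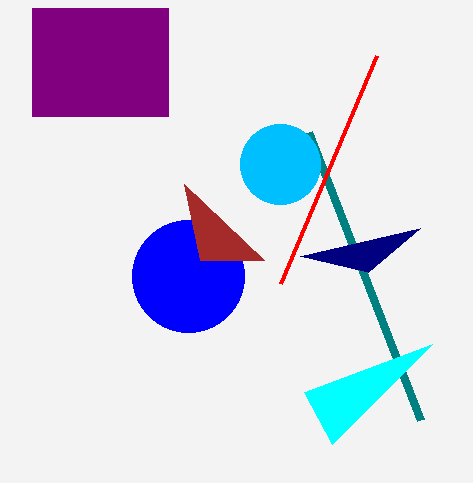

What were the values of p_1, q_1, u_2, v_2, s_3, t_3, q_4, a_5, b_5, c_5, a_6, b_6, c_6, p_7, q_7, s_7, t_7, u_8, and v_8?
p_1 = 308, q_1 = 132, u_2 = 332, v_2 = 444, s_3 = 280, t_3 = 284, q_4 = 256, a_5 = 188, b_5 = 276, c_5 = 56, a_6 = 280, b_6 = 164, c_6 = 40, p_7 = 32, q_7 = 8, s_7 = 168, t_7 = 116, u_8 = 264, v_8 = 260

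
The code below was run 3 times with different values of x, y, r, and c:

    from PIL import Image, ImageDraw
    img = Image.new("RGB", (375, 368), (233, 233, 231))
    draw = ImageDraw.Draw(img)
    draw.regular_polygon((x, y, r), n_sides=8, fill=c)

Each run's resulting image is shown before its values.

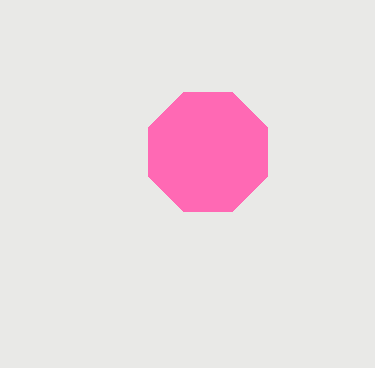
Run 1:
x = 208; y = 152; r = 64; c = 'hotpink'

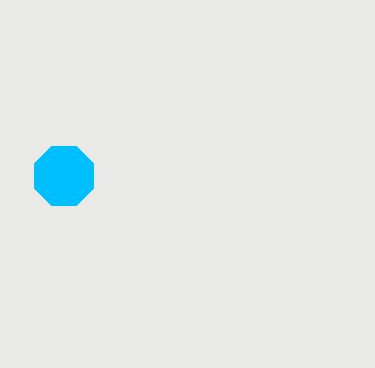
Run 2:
x = 64
y = 176
r = 32
c = 'deepskyblue'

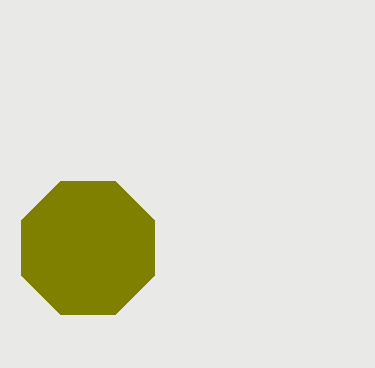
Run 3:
x = 88, y = 248, r = 72, c = 'olive'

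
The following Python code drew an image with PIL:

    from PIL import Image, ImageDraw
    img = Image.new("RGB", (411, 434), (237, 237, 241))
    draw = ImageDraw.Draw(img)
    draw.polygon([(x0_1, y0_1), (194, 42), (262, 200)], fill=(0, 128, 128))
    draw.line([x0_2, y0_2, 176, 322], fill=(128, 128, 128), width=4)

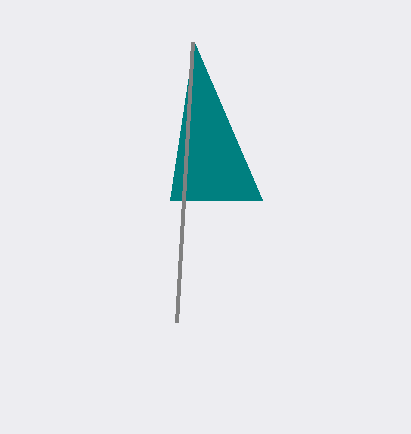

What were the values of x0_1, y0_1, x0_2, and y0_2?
x0_1 = 170
y0_1 = 200
x0_2 = 192
y0_2 = 42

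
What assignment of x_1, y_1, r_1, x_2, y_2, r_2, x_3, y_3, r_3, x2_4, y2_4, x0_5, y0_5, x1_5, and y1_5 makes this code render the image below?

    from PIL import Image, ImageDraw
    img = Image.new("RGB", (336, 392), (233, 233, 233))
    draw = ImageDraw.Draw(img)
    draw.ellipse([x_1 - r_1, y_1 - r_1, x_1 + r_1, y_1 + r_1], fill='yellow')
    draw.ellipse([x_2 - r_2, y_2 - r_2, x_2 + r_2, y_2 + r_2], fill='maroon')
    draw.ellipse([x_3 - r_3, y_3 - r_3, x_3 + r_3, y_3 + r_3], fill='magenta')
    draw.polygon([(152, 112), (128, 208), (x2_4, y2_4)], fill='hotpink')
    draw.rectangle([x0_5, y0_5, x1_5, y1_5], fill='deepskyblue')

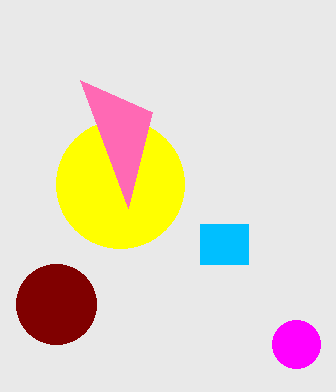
x_1 = 120, y_1 = 184, r_1 = 64, x_2 = 56, y_2 = 304, r_2 = 40, x_3 = 296, y_3 = 344, r_3 = 24, x2_4 = 80, y2_4 = 80, x0_5 = 200, y0_5 = 224, x1_5 = 248, y1_5 = 264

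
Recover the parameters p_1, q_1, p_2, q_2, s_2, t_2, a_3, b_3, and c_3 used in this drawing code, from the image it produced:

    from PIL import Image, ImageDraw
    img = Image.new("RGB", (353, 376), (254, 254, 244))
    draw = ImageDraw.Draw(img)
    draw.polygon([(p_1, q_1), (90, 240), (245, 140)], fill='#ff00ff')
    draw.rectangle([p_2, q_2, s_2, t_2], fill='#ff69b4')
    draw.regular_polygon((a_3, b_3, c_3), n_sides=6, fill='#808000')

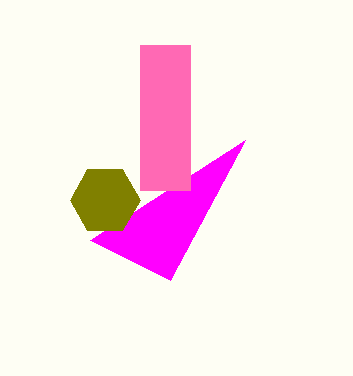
p_1 = 170, q_1 = 280, p_2 = 140, q_2 = 45, s_2 = 190, t_2 = 190, a_3 = 105, b_3 = 200, c_3 = 35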